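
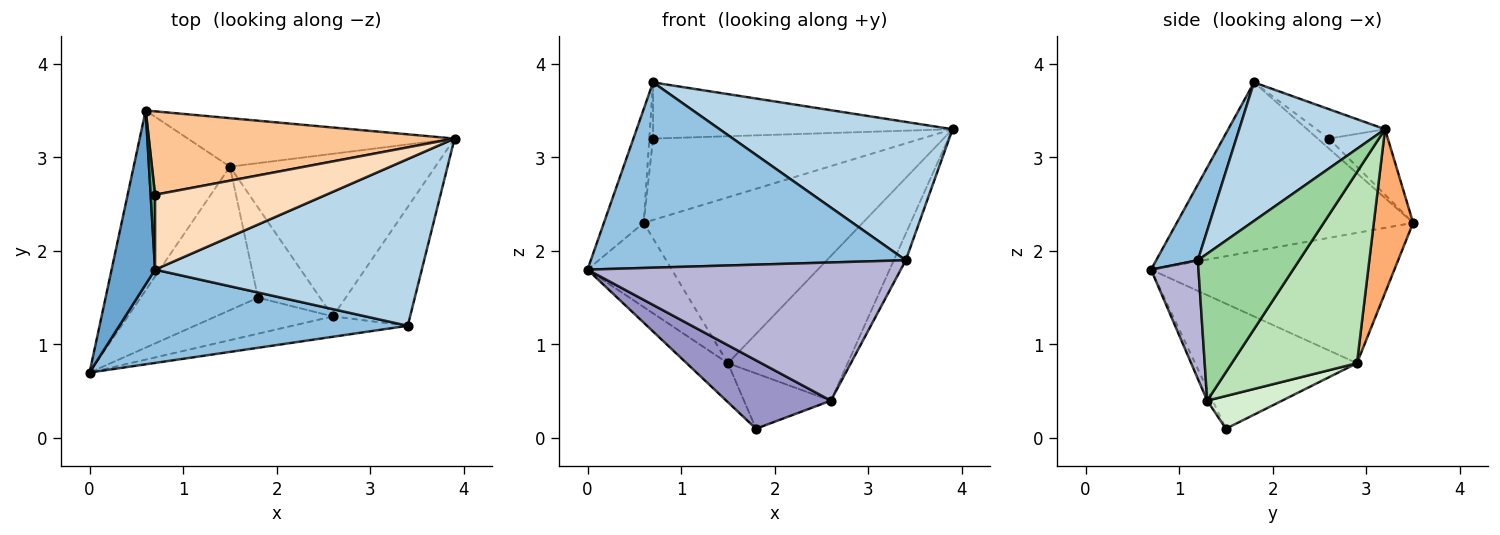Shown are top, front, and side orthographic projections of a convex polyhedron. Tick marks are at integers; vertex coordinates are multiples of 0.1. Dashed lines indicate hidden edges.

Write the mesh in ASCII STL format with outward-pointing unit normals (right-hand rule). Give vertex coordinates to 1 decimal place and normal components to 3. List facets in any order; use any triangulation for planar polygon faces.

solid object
 facet normal -0.956 0.161 0.246
  outer loop
   vertex 0.7 1.8 3.8
   vertex 0.6 3.5 2.3
   vertex 0.0 0.7 1.8
  endloop
 endfacet
 facet normal 0.117 -0.887 0.447
  outer loop
   vertex 3.4 1.2 1.9
   vertex 0.7 1.8 3.8
   vertex 0.0 0.7 1.8
  endloop
 endfacet
 facet normal 0.371 -0.593 0.715
  outer loop
   vertex 3.4 1.2 1.9
   vertex 3.9 3.2 3.3
   vertex 0.7 1.8 3.8
  endloop
 endfacet
 facet normal -0.775 0.268 -0.572
  outer loop
   vertex 1.5 2.9 0.8
   vertex 0.0 0.7 1.8
   vertex 0.6 3.5 2.3
  endloop
 endfacet
 facet normal -0.717 0.183 -0.673
  outer loop
   vertex 1.5 2.9 0.8
   vertex 1.8 1.5 0.1
   vertex 0.0 0.7 1.8
  endloop
 endfacet
 facet normal 0.170 0.946 -0.276
  outer loop
   vertex 1.5 2.9 0.8
   vertex 0.6 3.5 2.3
   vertex 3.9 3.2 3.3
  endloop
 endfacet
 facet normal -0.152 0.690 0.707
  outer loop
   vertex 0.7 2.6 3.2
   vertex 3.9 3.2 3.3
   vertex 0.6 3.5 2.3
  endloop
 endfacet
 facet normal -0.136 0.594 0.793
  outer loop
   vertex 0.7 2.6 3.2
   vertex 0.7 1.8 3.8
   vertex 3.9 3.2 3.3
  endloop
 endfacet
 facet normal -0.874 0.291 0.389
  outer loop
   vertex 0.7 2.6 3.2
   vertex 0.6 3.5 2.3
   vertex 0.7 1.8 3.8
  endloop
 endfacet
 facet normal 0.880 0.104 -0.463
  outer loop
   vertex 2.6 1.3 0.4
   vertex 3.9 3.2 3.3
   vertex 3.4 1.2 1.9
  endloop
 endfacet
 facet normal 0.571 0.546 -0.613
  outer loop
   vertex 2.6 1.3 0.4
   vertex 1.5 2.9 0.8
   vertex 3.9 3.2 3.3
  endloop
 endfacet
 facet normal 0.411 0.477 -0.777
  outer loop
   vertex 2.6 1.3 0.4
   vertex 1.8 1.5 0.1
   vertex 1.5 2.9 0.8
  endloop
 endfacet
 facet normal -0.047 -0.884 -0.465
  outer loop
   vertex 2.6 1.3 0.4
   vertex 0.0 0.7 1.8
   vertex 1.8 1.5 0.1
  endloop
 endfacet
 facet normal 0.148 -0.978 -0.144
  outer loop
   vertex 2.6 1.3 0.4
   vertex 3.4 1.2 1.9
   vertex 0.0 0.7 1.8
  endloop
 endfacet
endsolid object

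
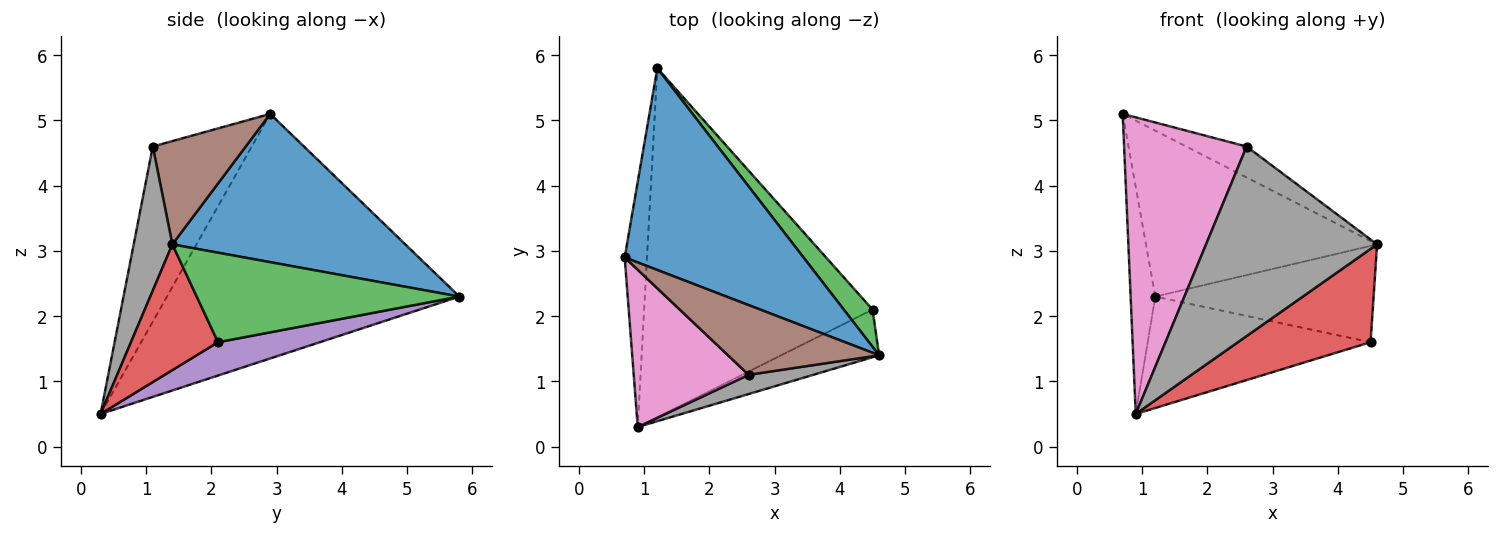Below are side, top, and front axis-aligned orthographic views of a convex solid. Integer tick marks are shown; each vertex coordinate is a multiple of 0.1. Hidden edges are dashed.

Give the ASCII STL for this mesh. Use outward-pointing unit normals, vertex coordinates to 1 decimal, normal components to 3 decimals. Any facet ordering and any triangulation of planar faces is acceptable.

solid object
 facet normal 0.539 0.535 0.650
  outer loop
   vertex 1.2 5.8 2.3
   vertex 0.7 2.9 5.1
   vertex 4.6 1.4 3.1
  endloop
 endfacet
 facet normal -0.992 0.084 -0.090
  outer loop
   vertex 0.9 0.3 0.5
   vertex 0.7 2.9 5.1
   vertex 1.2 5.8 2.3
  endloop
 endfacet
 facet normal 0.747 0.621 0.240
  outer loop
   vertex 4.5 2.1 1.6
   vertex 1.2 5.8 2.3
   vertex 4.6 1.4 3.1
  endloop
 endfacet
 facet normal 0.504 -0.769 -0.393
  outer loop
   vertex 4.5 2.1 1.6
   vertex 4.6 1.4 3.1
   vertex 0.9 0.3 0.5
  endloop
 endfacet
 facet normal 0.138 0.301 -0.944
  outer loop
   vertex 4.5 2.1 1.6
   vertex 0.9 0.3 0.5
   vertex 1.2 5.8 2.3
  endloop
 endfacet
 facet normal 0.530 0.344 0.775
  outer loop
   vertex 2.6 1.1 4.6
   vertex 4.6 1.4 3.1
   vertex 0.7 2.9 5.1
  endloop
 endfacet
 facet normal -0.581 -0.719 0.381
  outer loop
   vertex 2.6 1.1 4.6
   vertex 0.7 2.9 5.1
   vertex 0.9 0.3 0.5
  endloop
 endfacet
 facet normal 0.219 -0.971 0.098
  outer loop
   vertex 2.6 1.1 4.6
   vertex 0.9 0.3 0.5
   vertex 4.6 1.4 3.1
  endloop
 endfacet
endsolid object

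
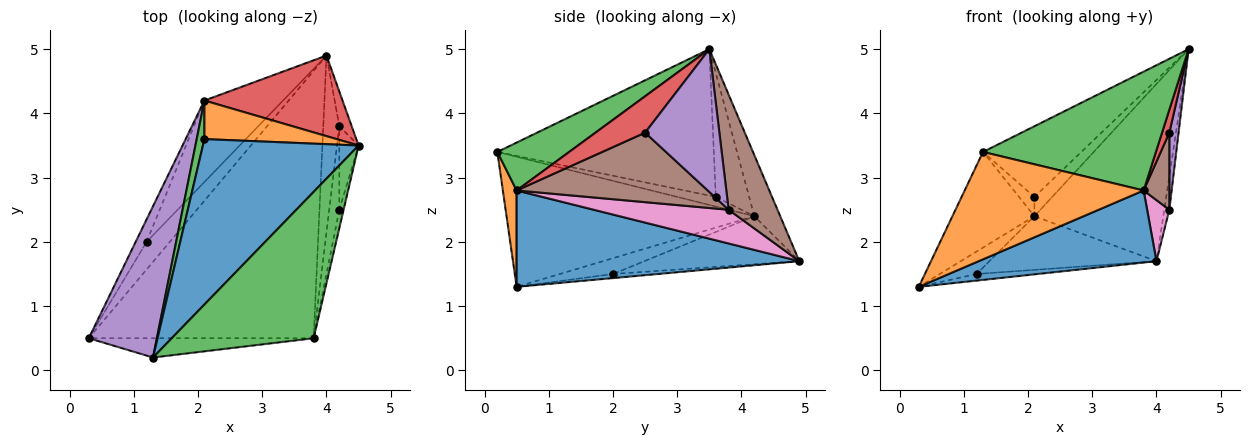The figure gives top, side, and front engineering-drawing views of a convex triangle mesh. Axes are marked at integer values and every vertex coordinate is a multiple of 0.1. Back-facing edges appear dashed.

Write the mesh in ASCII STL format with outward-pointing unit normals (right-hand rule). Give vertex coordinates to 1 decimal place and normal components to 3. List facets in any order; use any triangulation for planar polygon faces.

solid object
 facet normal 0.382 -0.240 -0.892
  outer loop
   vertex 3.8 0.5 2.8
   vertex 0.3 0.5 1.3
   vertex 4.0 4.9 1.7
  endloop
 endfacet
 facet normal 0.075 -0.981 -0.176
  outer loop
   vertex 3.8 0.5 2.8
   vertex 1.3 0.2 3.4
   vertex 0.3 0.5 1.3
  endloop
 endfacet
 facet normal 0.253 -0.610 0.751
  outer loop
   vertex 3.8 0.5 2.8
   vertex 4.5 3.5 5.0
   vertex 1.3 0.2 3.4
  endloop
 endfacet
 facet normal -0.180 0.895 0.407
  outer loop
   vertex 2.1 4.2 2.4
   vertex 4.5 3.5 5.0
   vertex 4.0 4.9 1.7
  endloop
 endfacet
 facet normal -0.850 0.281 0.445
  outer loop
   vertex 2.1 4.2 2.4
   vertex 0.3 0.5 1.3
   vertex 1.3 0.2 3.4
  endloop
 endfacet
 facet normal 0.989 0.102 -0.106
  outer loop
   vertex 4.2 3.8 2.5
   vertex 4.0 4.9 1.7
   vertex 4.5 3.5 5.0
  endloop
 endfacet
 facet normal 0.893 -0.147 -0.425
  outer loop
   vertex 4.2 3.8 2.5
   vertex 3.8 0.5 2.8
   vertex 4.0 4.9 1.7
  endloop
 endfacet
 facet normal -0.169 0.229 -0.959
  outer loop
   vertex 1.2 2.0 1.5
   vertex 4.0 4.9 1.7
   vertex 0.3 0.5 1.3
  endloop
 endfacet
 facet normal -0.715 0.495 -0.495
  outer loop
   vertex 1.2 2.0 1.5
   vertex 0.3 0.5 1.3
   vertex 2.1 4.2 2.4
  endloop
 endfacet
 facet normal -0.455 0.490 -0.744
  outer loop
   vertex 1.2 2.0 1.5
   vertex 2.1 4.2 2.4
   vertex 4.0 4.9 1.7
  endloop
 endfacet
 facet normal -0.654 0.297 0.696
  outer loop
   vertex 2.1 3.6 2.7
   vertex 1.3 0.2 3.4
   vertex 4.5 3.5 5.0
  endloop
 endfacet
 facet normal -0.643 0.343 0.685
  outer loop
   vertex 2.1 3.6 2.7
   vertex 4.5 3.5 5.0
   vertex 2.1 4.2 2.4
  endloop
 endfacet
 facet normal -0.745 0.298 0.596
  outer loop
   vertex 2.1 3.6 2.7
   vertex 2.1 4.2 2.4
   vertex 1.3 0.2 3.4
  endloop
 endfacet
 facet normal 0.983 -0.145 -0.116
  outer loop
   vertex 4.2 2.5 3.7
   vertex 4.5 3.5 5.0
   vertex 3.8 0.5 2.8
  endloop
 endfacet
 facet normal 0.984 -0.123 -0.133
  outer loop
   vertex 4.2 2.5 3.7
   vertex 4.2 3.8 2.5
   vertex 4.5 3.5 5.0
  endloop
 endfacet
 facet normal 0.981 -0.132 -0.143
  outer loop
   vertex 4.2 2.5 3.7
   vertex 3.8 0.5 2.8
   vertex 4.2 3.8 2.5
  endloop
 endfacet
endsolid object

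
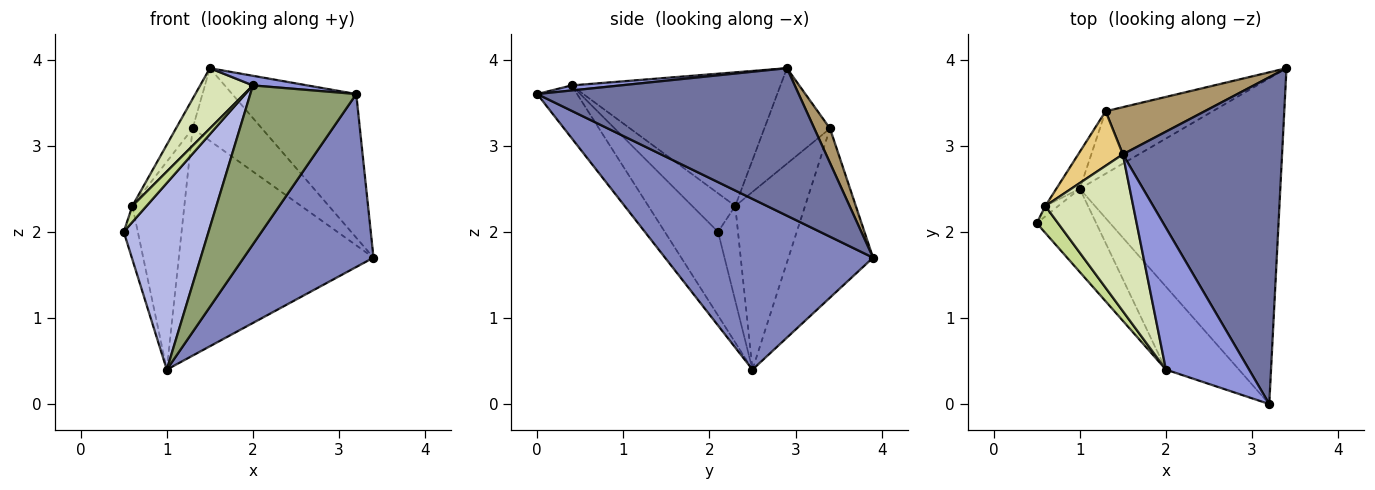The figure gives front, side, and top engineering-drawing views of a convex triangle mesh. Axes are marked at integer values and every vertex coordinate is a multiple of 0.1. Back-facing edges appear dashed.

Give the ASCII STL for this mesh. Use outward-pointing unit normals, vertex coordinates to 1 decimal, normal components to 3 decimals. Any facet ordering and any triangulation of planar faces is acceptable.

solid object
 facet normal 0.647 0.307 0.698
  outer loop
   vertex 1.5 2.9 3.9
   vertex 3.2 0.0 3.6
   vertex 3.4 3.9 1.7
  endloop
 endfacet
 facet normal 0.601 -0.375 -0.706
  outer loop
   vertex 1.0 2.5 0.4
   vertex 3.4 3.9 1.7
   vertex 3.2 0.0 3.6
  endloop
 endfacet
 facet normal 0.060 -0.068 0.996
  outer loop
   vertex 2.0 0.4 3.7
   vertex 3.2 0.0 3.6
   vertex 1.5 2.9 3.9
  endloop
 endfacet
 facet normal -0.497 -0.792 -0.353
  outer loop
   vertex 2.0 0.4 3.7
   vertex 0.5 2.1 2.0
   vertex 1.0 2.5 0.4
  endloop
 endfacet
 facet normal -0.317 -0.841 -0.439
  outer loop
   vertex 2.0 0.4 3.7
   vertex 1.0 2.5 0.4
   vertex 3.2 0.0 3.6
  endloop
 endfacet
 facet normal -0.812 0.572 -0.111
  outer loop
   vertex 0.6 2.3 2.3
   vertex 1.0 2.5 0.4
   vertex 0.5 2.1 2.0
  endloop
 endfacet
 facet normal -0.841 -0.277 0.465
  outer loop
   vertex 0.6 2.3 2.3
   vertex 0.5 2.1 2.0
   vertex 2.0 0.4 3.7
  endloop
 endfacet
 facet normal -0.818 -0.207 0.537
  outer loop
   vertex 0.6 2.3 2.3
   vertex 2.0 0.4 3.7
   vertex 1.5 2.9 3.9
  endloop
 endfacet
 facet normal 0.186 0.824 0.535
  outer loop
   vertex 1.3 3.4 3.2
   vertex 1.5 2.9 3.9
   vertex 3.4 3.9 1.7
  endloop
 endfacet
 facet normal -0.386 0.889 -0.244
  outer loop
   vertex 1.3 3.4 3.2
   vertex 3.4 3.9 1.7
   vertex 1.0 2.5 0.4
  endloop
 endfacet
 facet normal -0.883 0.224 0.413
  outer loop
   vertex 1.3 3.4 3.2
   vertex 0.6 2.3 2.3
   vertex 1.5 2.9 3.9
  endloop
 endfacet
 facet normal -0.798 0.594 -0.105
  outer loop
   vertex 1.3 3.4 3.2
   vertex 1.0 2.5 0.4
   vertex 0.6 2.3 2.3
  endloop
 endfacet
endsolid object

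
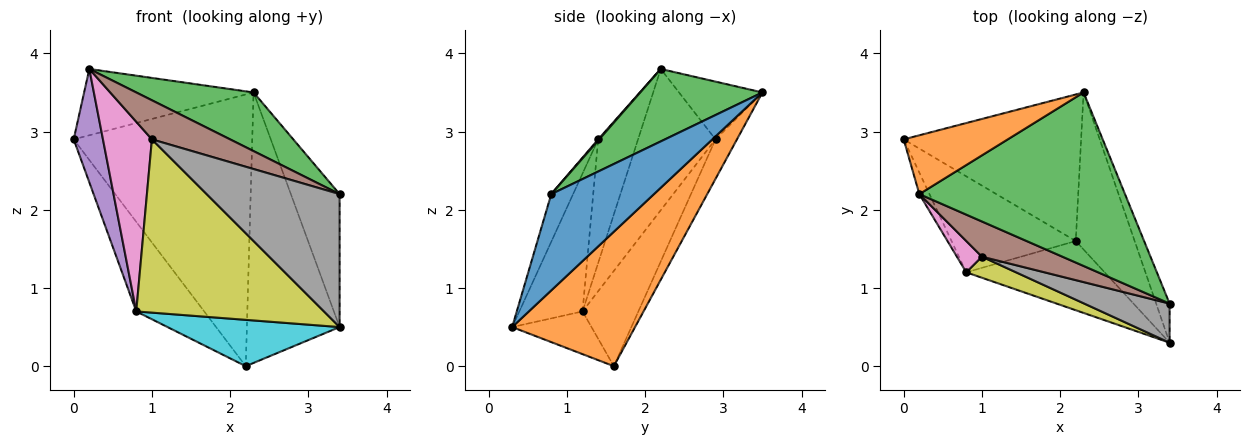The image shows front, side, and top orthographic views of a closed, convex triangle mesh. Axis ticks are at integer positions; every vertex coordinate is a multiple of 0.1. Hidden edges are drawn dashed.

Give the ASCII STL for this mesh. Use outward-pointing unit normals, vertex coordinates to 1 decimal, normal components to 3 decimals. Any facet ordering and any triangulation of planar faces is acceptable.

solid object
 facet normal -0.105 0.875 -0.472
  outer loop
   vertex 2.2 1.6 0.0
   vertex 0.0 2.9 2.9
   vertex 2.3 3.5 3.5
  endloop
 endfacet
 facet normal -0.346 0.702 0.623
  outer loop
   vertex 0.2 2.2 3.8
   vertex 2.3 3.5 3.5
   vertex 0.0 2.9 2.9
  endloop
 endfacet
 facet normal 0.316 -0.304 0.899
  outer loop
   vertex 0.2 2.2 3.8
   vertex 3.4 0.8 2.2
   vertex 2.3 3.5 3.5
  endloop
 endfacet
 facet normal -0.489 0.595 -0.638
  outer loop
   vertex 0.8 1.2 0.7
   vertex 0.0 2.9 2.9
   vertex 2.2 1.6 0.0
  endloop
 endfacet
 facet normal -0.933 -0.353 -0.067
  outer loop
   vertex 0.8 1.2 0.7
   vertex 0.2 2.2 3.8
   vertex 0.0 2.9 2.9
  endloop
 endfacet
 facet normal 0.009 -0.743 0.669
  outer loop
   vertex 1.0 1.4 2.9
   vertex 3.4 0.8 2.2
   vertex 0.2 2.2 3.8
  endloop
 endfacet
 facet normal -0.626 -0.769 0.127
  outer loop
   vertex 1.0 1.4 2.9
   vertex 0.2 2.2 3.8
   vertex 0.8 1.2 0.7
  endloop
 endfacet
 facet normal -0.156 -0.948 0.279
  outer loop
   vertex 3.4 0.3 0.5
   vertex 3.4 0.8 2.2
   vertex 1.0 1.4 2.9
  endloop
 endfacet
 facet normal -0.317 -0.941 0.114
  outer loop
   vertex 3.4 0.3 0.5
   vertex 1.0 1.4 2.9
   vertex 0.8 1.2 0.7
  endloop
 endfacet
 facet normal -0.248 -0.539 -0.805
  outer loop
   vertex 3.4 0.3 0.5
   vertex 0.8 1.2 0.7
   vertex 2.2 1.6 0.0
  endloop
 endfacet
 facet normal 0.896 0.425 -0.125
  outer loop
   vertex 3.4 0.3 0.5
   vertex 2.3 3.5 3.5
   vertex 3.4 0.8 2.2
  endloop
 endfacet
 facet normal 0.753 0.569 -0.330
  outer loop
   vertex 3.4 0.3 0.5
   vertex 2.2 1.6 0.0
   vertex 2.3 3.5 3.5
  endloop
 endfacet
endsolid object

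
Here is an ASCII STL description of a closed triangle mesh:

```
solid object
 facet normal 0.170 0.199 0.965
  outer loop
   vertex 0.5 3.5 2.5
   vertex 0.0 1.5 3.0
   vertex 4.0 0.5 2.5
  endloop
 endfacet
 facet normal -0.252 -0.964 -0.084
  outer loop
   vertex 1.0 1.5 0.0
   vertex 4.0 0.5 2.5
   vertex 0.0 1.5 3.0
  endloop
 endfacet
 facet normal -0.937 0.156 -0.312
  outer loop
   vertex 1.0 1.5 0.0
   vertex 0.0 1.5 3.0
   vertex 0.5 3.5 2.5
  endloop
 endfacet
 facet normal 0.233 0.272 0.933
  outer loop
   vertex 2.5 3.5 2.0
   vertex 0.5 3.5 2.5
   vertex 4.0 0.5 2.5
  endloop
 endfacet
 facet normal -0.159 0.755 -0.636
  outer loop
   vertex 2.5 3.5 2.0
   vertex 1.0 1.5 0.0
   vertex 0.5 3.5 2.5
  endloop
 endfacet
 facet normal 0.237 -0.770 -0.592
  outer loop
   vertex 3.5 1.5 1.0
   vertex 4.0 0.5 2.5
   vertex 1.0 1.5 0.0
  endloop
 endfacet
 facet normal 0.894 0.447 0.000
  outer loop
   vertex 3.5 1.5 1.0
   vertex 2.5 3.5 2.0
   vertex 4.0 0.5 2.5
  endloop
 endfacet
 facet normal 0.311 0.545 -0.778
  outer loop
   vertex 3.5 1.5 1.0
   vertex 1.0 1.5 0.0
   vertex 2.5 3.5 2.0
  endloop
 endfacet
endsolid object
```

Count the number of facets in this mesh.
8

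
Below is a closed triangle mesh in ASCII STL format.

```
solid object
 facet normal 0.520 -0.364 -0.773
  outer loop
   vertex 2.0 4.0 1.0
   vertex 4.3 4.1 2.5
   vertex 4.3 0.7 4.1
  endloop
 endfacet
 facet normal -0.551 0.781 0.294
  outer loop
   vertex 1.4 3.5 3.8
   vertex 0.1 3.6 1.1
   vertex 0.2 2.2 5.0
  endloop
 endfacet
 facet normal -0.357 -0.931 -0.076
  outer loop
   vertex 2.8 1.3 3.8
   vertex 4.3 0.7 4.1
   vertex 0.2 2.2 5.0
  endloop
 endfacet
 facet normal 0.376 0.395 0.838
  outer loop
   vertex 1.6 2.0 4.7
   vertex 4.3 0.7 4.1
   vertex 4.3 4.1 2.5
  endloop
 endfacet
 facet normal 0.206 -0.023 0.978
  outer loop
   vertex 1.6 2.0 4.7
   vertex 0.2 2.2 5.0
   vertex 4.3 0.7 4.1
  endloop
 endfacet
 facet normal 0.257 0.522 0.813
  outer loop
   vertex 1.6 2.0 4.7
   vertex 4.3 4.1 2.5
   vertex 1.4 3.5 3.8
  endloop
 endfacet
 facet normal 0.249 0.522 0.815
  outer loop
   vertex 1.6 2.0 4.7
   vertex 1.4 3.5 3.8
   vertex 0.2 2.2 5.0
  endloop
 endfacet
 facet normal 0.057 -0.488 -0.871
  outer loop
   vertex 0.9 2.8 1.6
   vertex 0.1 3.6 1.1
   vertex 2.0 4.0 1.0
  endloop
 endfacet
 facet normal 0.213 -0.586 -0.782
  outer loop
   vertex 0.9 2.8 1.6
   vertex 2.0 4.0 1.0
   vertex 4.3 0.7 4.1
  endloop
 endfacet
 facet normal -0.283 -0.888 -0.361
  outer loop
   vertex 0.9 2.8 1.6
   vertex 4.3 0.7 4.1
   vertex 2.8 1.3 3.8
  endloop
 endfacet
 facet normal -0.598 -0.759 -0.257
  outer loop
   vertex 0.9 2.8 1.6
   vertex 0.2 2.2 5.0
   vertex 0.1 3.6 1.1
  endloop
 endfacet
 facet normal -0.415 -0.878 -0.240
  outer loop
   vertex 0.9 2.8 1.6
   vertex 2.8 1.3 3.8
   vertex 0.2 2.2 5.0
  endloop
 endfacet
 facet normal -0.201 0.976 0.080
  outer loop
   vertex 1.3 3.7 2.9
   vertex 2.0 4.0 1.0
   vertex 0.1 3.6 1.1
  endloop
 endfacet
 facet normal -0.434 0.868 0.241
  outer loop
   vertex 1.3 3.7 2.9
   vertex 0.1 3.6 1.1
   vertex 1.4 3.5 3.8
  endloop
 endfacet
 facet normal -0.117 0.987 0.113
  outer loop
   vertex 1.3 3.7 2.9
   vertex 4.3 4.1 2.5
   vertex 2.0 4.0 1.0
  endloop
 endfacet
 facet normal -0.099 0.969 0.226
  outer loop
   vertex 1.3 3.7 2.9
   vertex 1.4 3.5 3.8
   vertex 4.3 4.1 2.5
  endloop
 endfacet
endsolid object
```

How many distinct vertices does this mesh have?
10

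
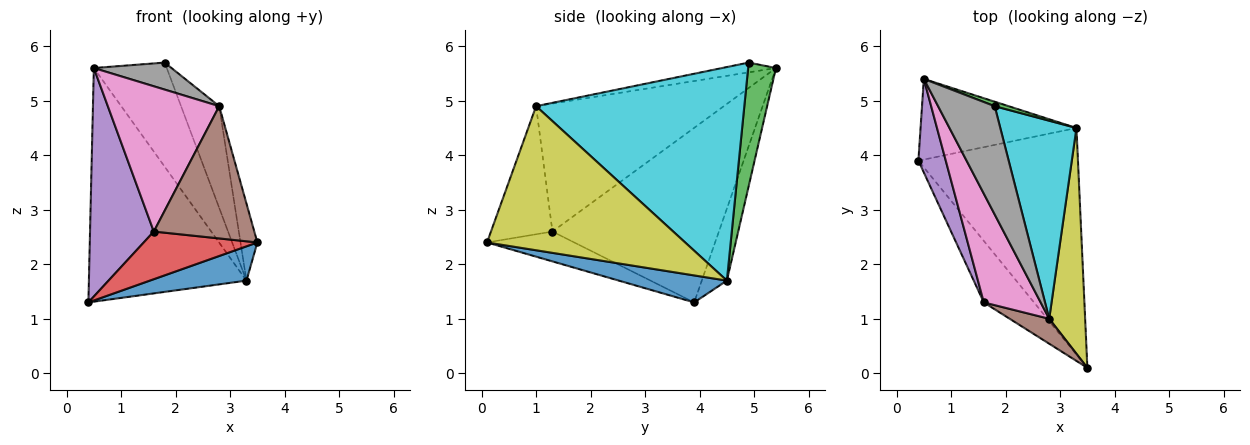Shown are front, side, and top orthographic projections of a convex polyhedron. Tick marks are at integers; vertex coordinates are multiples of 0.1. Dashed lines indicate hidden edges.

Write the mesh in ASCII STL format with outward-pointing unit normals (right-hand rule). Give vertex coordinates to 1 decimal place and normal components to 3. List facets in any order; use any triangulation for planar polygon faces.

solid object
 facet normal 0.165 -0.148 -0.975
  outer loop
   vertex 3.3 4.5 1.7
   vertex 3.5 0.1 2.4
   vertex 0.4 3.9 1.3
  endloop
 endfacet
 facet normal -0.149 0.935 -0.323
  outer loop
   vertex 3.3 4.5 1.7
   vertex 0.4 3.9 1.3
   vertex 0.5 5.4 5.6
  endloop
 endfacet
 facet normal 0.356 0.934 0.040
  outer loop
   vertex 3.3 4.5 1.7
   vertex 0.5 5.4 5.6
   vertex 1.8 4.9 5.7
  endloop
 endfacet
 facet normal -0.425 -0.554 -0.716
  outer loop
   vertex 1.6 1.3 2.6
   vertex 0.4 3.9 1.3
   vertex 3.5 0.1 2.4
  endloop
 endfacet
 facet normal -0.924 -0.354 0.145
  outer loop
   vertex 1.6 1.3 2.6
   vertex 0.5 5.4 5.6
   vertex 0.4 3.9 1.3
  endloop
 endfacet
 facet normal -0.515 -0.842 0.159
  outer loop
   vertex 2.8 1.0 4.9
   vertex 1.6 1.3 2.6
   vertex 3.5 0.1 2.4
  endloop
 endfacet
 facet normal -0.803 -0.477 0.357
  outer loop
   vertex 2.8 1.0 4.9
   vertex 0.5 5.4 5.6
   vertex 1.6 1.3 2.6
  endloop
 endfacet
 facet normal -0.165 -0.239 0.957
  outer loop
   vertex 2.8 1.0 4.9
   vertex 1.8 4.9 5.7
   vertex 0.5 5.4 5.6
  endloop
 endfacet
 facet normal 0.967 0.082 0.241
  outer loop
   vertex 2.8 1.0 4.9
   vertex 3.5 0.1 2.4
   vertex 3.3 4.5 1.7
  endloop
 endfacet
 facet normal 0.928 0.170 0.331
  outer loop
   vertex 2.8 1.0 4.9
   vertex 3.3 4.5 1.7
   vertex 1.8 4.9 5.7
  endloop
 endfacet
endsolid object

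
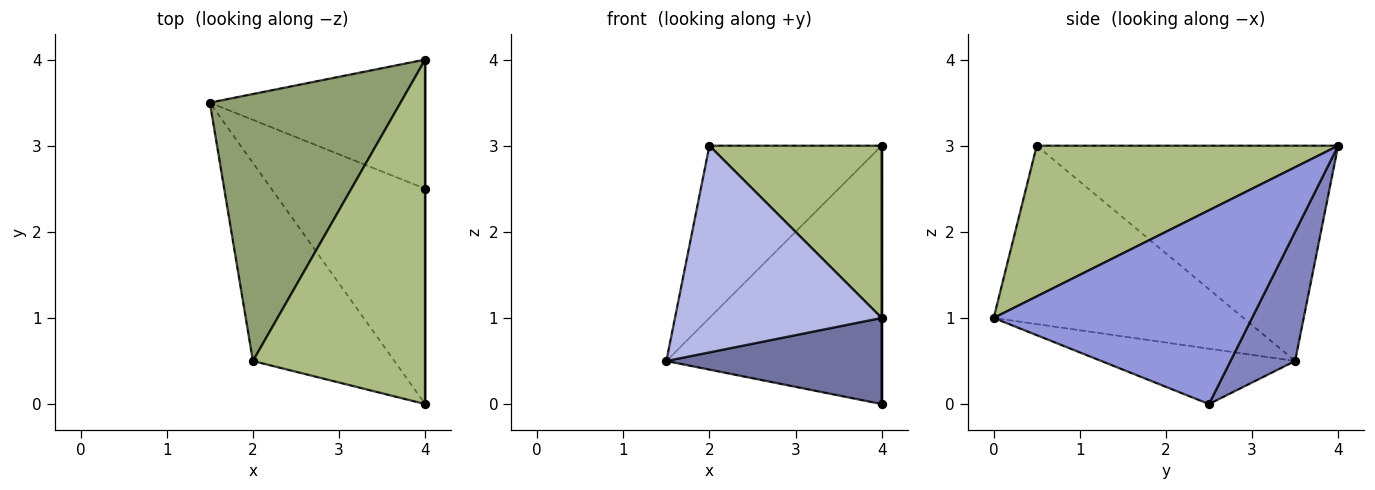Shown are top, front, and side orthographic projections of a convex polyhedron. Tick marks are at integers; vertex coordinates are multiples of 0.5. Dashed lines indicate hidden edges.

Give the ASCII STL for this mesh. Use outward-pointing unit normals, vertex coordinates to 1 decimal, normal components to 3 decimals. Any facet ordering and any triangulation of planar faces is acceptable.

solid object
 facet normal -0.317 -0.352 -0.881
  outer loop
   vertex 4.0 2.5 0.0
   vertex 4.0 0.0 1.0
   vertex 1.5 3.5 0.5
  endloop
 endfacet
 facet normal 0.259 0.864 -0.432
  outer loop
   vertex 4.0 2.5 0.0
   vertex 1.5 3.5 0.5
   vertex 4.0 4.0 3.0
  endloop
 endfacet
 facet normal 1.000 0.000 0.000
  outer loop
   vertex 4.0 2.5 0.0
   vertex 4.0 4.0 3.0
   vertex 4.0 0.0 1.0
  endloop
 endfacet
 facet normal -0.657 -0.544 -0.521
  outer loop
   vertex 2.0 0.5 3.0
   vertex 1.5 3.5 0.5
   vertex 4.0 0.0 1.0
  endloop
 endfacet
 facet normal -0.688 0.393 0.610
  outer loop
   vertex 2.0 0.5 3.0
   vertex 4.0 4.0 3.0
   vertex 1.5 3.5 0.5
  endloop
 endfacet
 facet normal 0.616 -0.352 0.704
  outer loop
   vertex 2.0 0.5 3.0
   vertex 4.0 0.0 1.0
   vertex 4.0 4.0 3.0
  endloop
 endfacet
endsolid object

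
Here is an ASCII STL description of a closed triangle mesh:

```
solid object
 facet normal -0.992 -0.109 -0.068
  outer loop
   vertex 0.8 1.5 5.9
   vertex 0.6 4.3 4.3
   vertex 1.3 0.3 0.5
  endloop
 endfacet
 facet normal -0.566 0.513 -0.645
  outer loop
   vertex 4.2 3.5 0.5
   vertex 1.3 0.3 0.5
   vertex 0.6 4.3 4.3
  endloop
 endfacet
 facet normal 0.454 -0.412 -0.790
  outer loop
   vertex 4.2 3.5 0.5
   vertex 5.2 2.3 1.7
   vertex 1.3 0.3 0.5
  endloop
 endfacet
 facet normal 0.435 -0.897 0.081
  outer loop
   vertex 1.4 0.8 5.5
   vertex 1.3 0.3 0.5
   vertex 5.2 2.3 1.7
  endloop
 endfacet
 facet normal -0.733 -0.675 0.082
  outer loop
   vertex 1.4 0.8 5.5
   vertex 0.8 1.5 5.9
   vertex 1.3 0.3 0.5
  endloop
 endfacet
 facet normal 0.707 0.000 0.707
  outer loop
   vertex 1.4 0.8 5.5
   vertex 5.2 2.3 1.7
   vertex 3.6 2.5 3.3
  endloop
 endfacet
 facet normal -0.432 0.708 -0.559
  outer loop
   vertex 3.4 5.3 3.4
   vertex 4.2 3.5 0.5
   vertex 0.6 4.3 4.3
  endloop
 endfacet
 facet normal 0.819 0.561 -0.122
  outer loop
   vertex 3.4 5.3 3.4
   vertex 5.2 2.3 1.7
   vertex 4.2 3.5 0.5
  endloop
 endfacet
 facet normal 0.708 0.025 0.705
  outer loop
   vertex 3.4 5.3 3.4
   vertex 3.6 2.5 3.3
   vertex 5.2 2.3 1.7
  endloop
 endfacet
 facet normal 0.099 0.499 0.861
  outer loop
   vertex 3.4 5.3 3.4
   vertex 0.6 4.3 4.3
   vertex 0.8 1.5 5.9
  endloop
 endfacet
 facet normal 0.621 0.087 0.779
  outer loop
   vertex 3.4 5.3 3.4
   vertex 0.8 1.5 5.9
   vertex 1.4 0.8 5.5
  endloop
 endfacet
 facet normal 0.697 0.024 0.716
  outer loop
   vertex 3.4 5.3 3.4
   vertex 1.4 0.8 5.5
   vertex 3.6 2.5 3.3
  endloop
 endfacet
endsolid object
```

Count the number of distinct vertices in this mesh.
8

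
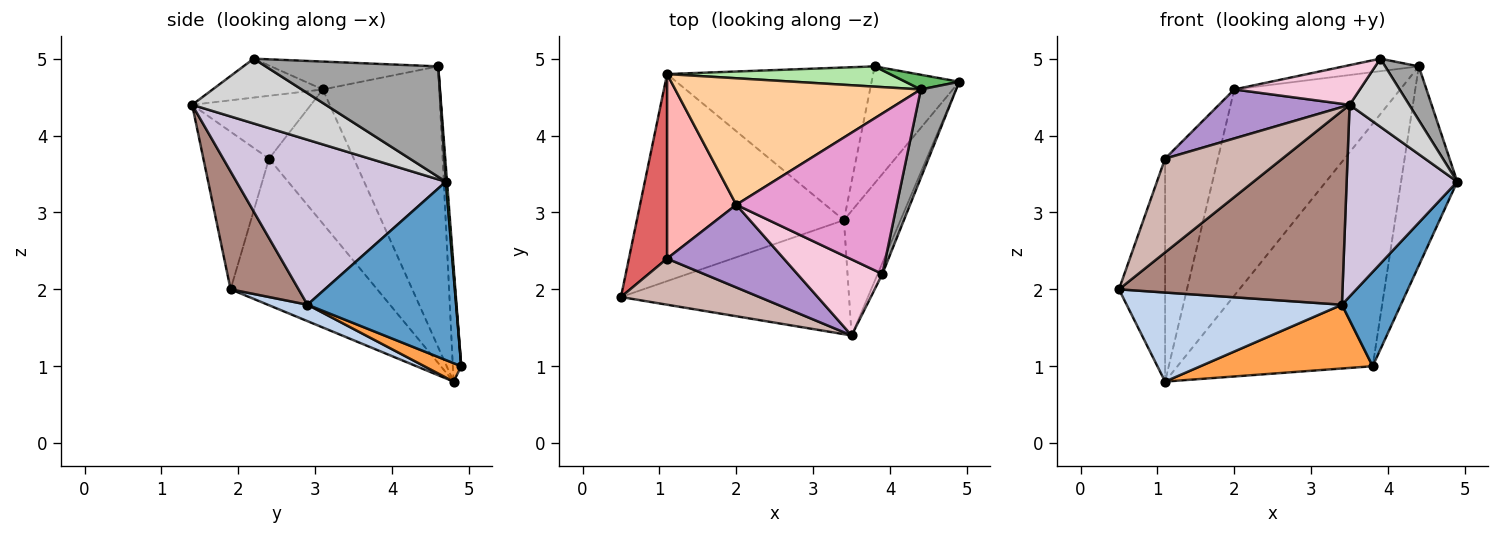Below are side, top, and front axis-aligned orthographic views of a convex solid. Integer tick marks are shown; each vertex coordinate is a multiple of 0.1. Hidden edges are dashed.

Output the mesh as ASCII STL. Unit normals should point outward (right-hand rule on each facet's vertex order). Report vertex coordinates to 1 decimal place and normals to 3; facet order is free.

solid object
 facet normal 0.846 -0.335 -0.415
  outer loop
   vertex 3.4 2.9 1.8
   vertex 3.8 4.9 1.0
   vertex 4.9 4.7 3.4
  endloop
 endfacet
 facet normal 0.073 -0.394 -0.916
  outer loop
   vertex 3.4 2.9 1.8
   vertex 0.5 1.9 2.0
   vertex 1.1 4.8 0.8
  endloop
 endfacet
 facet normal 0.082 -0.384 -0.920
  outer loop
   vertex 3.4 2.9 1.8
   vertex 1.1 4.8 0.8
   vertex 3.8 4.9 1.0
  endloop
 endfacet
 facet normal -0.513 0.732 0.449
  outer loop
   vertex 4.4 4.6 4.9
   vertex 1.1 4.8 0.8
   vertex 2.0 3.1 4.6
  endloop
 endfacet
 facet normal 0.021 0.997 0.073
  outer loop
   vertex 4.4 4.6 4.9
   vertex 4.9 4.7 3.4
   vertex 3.8 4.9 1.0
  endloop
 endfacet
 facet normal -0.043 0.996 0.083
  outer loop
   vertex 4.4 4.6 4.9
   vertex 3.8 4.9 1.0
   vertex 1.1 4.8 0.8
  endloop
 endfacet
 facet normal -0.926 0.291 0.241
  outer loop
   vertex 1.1 2.4 3.7
   vertex 1.1 4.8 0.8
   vertex 0.5 1.9 2.0
  endloop
 endfacet
 facet normal -0.778 0.484 0.401
  outer loop
   vertex 1.1 2.4 3.7
   vertex 2.0 3.1 4.6
   vertex 1.1 4.8 0.8
  endloop
 endfacet
 facet normal -0.420 -0.463 0.780
  outer loop
   vertex 3.5 1.4 4.4
   vertex 2.0 3.1 4.6
   vertex 1.1 2.4 3.7
  endloop
 endfacet
 facet normal 0.846 -0.447 -0.290
  outer loop
   vertex 3.5 1.4 4.4
   vertex 3.4 2.9 1.8
   vertex 4.9 4.7 3.4
  endloop
 endfacet
 facet normal 0.254 -0.834 -0.491
  outer loop
   vertex 3.5 1.4 4.4
   vertex 0.5 1.9 2.0
   vertex 3.4 2.9 1.8
  endloop
 endfacet
 facet normal -0.449 -0.802 0.394
  outer loop
   vertex 3.5 1.4 4.4
   vertex 1.1 2.4 3.7
   vertex 0.5 1.9 2.0
  endloop
 endfacet
 facet normal -0.171 0.076 0.982
  outer loop
   vertex 3.9 2.2 5.0
   vertex 4.4 4.6 4.9
   vertex 2.0 3.1 4.6
  endloop
 endfacet
 facet normal -0.376 -0.428 0.822
  outer loop
   vertex 3.9 2.2 5.0
   vertex 2.0 3.1 4.6
   vertex 3.5 1.4 4.4
  endloop
 endfacet
 facet normal 0.936 -0.183 0.300
  outer loop
   vertex 3.9 2.2 5.0
   vertex 4.9 4.7 3.4
   vertex 4.4 4.6 4.9
  endloop
 endfacet
 facet normal 0.911 -0.406 -0.066
  outer loop
   vertex 3.9 2.2 5.0
   vertex 3.5 1.4 4.4
   vertex 4.9 4.7 3.4
  endloop
 endfacet
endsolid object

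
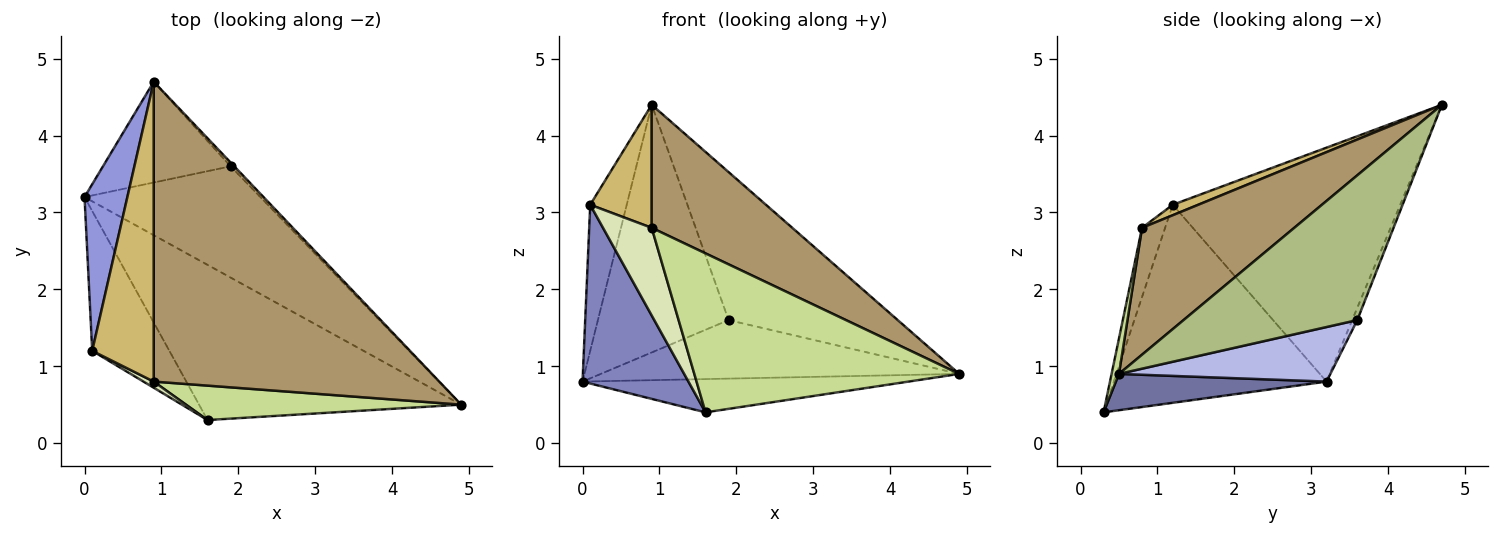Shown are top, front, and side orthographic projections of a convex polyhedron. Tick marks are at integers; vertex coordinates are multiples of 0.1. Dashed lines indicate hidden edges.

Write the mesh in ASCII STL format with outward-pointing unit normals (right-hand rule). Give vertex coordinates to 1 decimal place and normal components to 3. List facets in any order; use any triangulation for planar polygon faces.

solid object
 facet normal 0.134 0.208 -0.969
  outer loop
   vertex 1.6 0.3 0.4
   vertex 0.0 3.2 0.8
   vertex 4.9 0.5 0.9
  endloop
 endfacet
 facet normal -0.845 -0.421 -0.329
  outer loop
   vertex 0.1 1.2 3.1
   vertex 0.0 3.2 0.8
   vertex 1.6 0.3 0.4
  endloop
 endfacet
 facet normal -0.972 0.156 0.178
  outer loop
   vertex 0.1 1.2 3.1
   vertex 0.9 4.7 4.4
   vertex 0.0 3.2 0.8
  endloop
 endfacet
 facet normal 0.265 0.449 -0.853
  outer loop
   vertex 1.9 3.6 1.6
   vertex 4.9 0.5 0.9
   vertex 0.0 3.2 0.8
  endloop
 endfacet
 facet normal -0.036 0.926 -0.377
  outer loop
   vertex 1.9 3.6 1.6
   vertex 0.0 3.2 0.8
   vertex 0.9 4.7 4.4
  endloop
 endfacet
 facet normal 0.716 0.697 -0.018
  outer loop
   vertex 1.9 3.6 1.6
   vertex 0.9 4.7 4.4
   vertex 4.9 0.5 0.9
  endloop
 endfacet
 facet normal 0.027 -0.977 0.211
  outer loop
   vertex 0.9 0.8 2.8
   vertex 1.6 0.3 0.4
   vertex 4.9 0.5 0.9
  endloop
 endfacet
 facet normal -0.427 -0.902 0.063
  outer loop
   vertex 0.9 0.8 2.8
   vertex 0.1 1.2 3.1
   vertex 1.6 0.3 0.4
  endloop
 endfacet
 facet normal 0.380 -0.351 0.856
  outer loop
   vertex 0.9 0.8 2.8
   vertex 4.9 0.5 0.9
   vertex 0.9 4.7 4.4
  endloop
 endfacet
 facet normal 0.155 -0.375 0.914
  outer loop
   vertex 0.9 0.8 2.8
   vertex 0.9 4.7 4.4
   vertex 0.1 1.2 3.1
  endloop
 endfacet
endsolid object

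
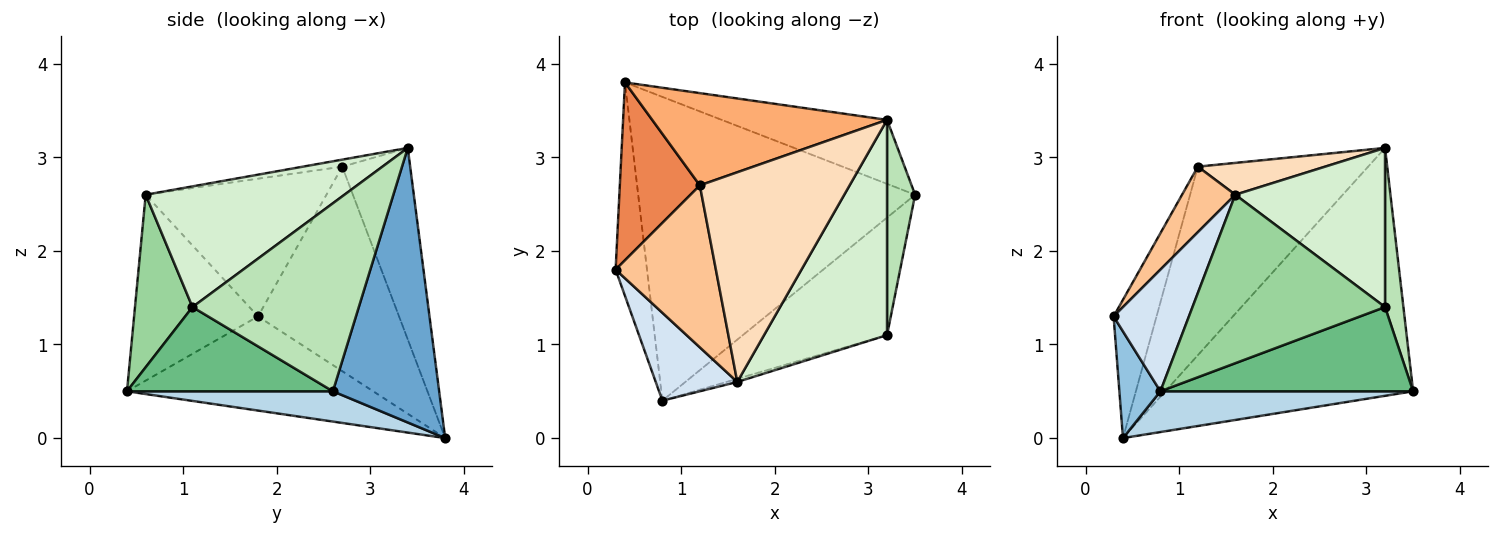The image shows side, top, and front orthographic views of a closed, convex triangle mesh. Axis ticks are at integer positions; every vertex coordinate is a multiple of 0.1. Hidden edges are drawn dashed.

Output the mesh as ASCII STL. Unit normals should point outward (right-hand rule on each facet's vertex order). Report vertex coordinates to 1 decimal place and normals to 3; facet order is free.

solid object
 facet normal 0.383 0.894 -0.231
  outer loop
   vertex 3.2 3.4 3.1
   vertex 3.5 2.6 0.5
   vertex 0.4 3.8 0.0
  endloop
 endfacet
 facet normal -0.937 -0.156 -0.312
  outer loop
   vertex 0.8 0.4 0.5
   vertex 0.3 1.8 1.3
   vertex 0.4 3.8 0.0
  endloop
 endfacet
 facet normal 0.108 -0.132 -0.985
  outer loop
   vertex 0.8 0.4 0.5
   vertex 0.4 3.8 0.0
   vertex 3.5 2.6 0.5
  endloop
 endfacet
 facet normal -0.800 -0.486 0.351
  outer loop
   vertex 0.8 0.4 0.5
   vertex 1.6 0.6 2.6
   vertex 0.3 1.8 1.3
  endloop
 endfacet
 facet normal -0.896 0.273 0.351
  outer loop
   vertex 1.2 2.7 2.9
   vertex 0.4 3.8 0.0
   vertex 0.3 1.8 1.3
  endloop
 endfacet
 facet normal -0.337 0.846 0.414
  outer loop
   vertex 1.2 2.7 2.9
   vertex 3.2 3.4 3.1
   vertex 0.4 3.8 0.0
  endloop
 endfacet
 facet normal -0.786 -0.232 0.573
  outer loop
   vertex 1.2 2.7 2.9
   vertex 0.3 1.8 1.3
   vertex 1.6 0.6 2.6
  endloop
 endfacet
 facet normal -0.046 -0.150 0.988
  outer loop
   vertex 1.2 2.7 2.9
   vertex 1.6 0.6 2.6
   vertex 3.2 3.4 3.1
  endloop
 endfacet
 facet normal 0.429 -0.526 -0.734
  outer loop
   vertex 3.2 1.1 1.4
   vertex 0.8 0.4 0.5
   vertex 3.5 2.6 0.5
  endloop
 endfacet
 facet normal 0.286 -0.958 -0.018
  outer loop
   vertex 3.2 1.1 1.4
   vertex 1.6 0.6 2.6
   vertex 0.8 0.4 0.5
  endloop
 endfacet
 facet normal 0.983 -0.109 0.147
  outer loop
   vertex 3.2 1.1 1.4
   vertex 3.5 2.6 0.5
   vertex 3.2 3.4 3.1
  endloop
 endfacet
 facet normal 0.619 -0.467 0.631
  outer loop
   vertex 3.2 1.1 1.4
   vertex 3.2 3.4 3.1
   vertex 1.6 0.6 2.6
  endloop
 endfacet
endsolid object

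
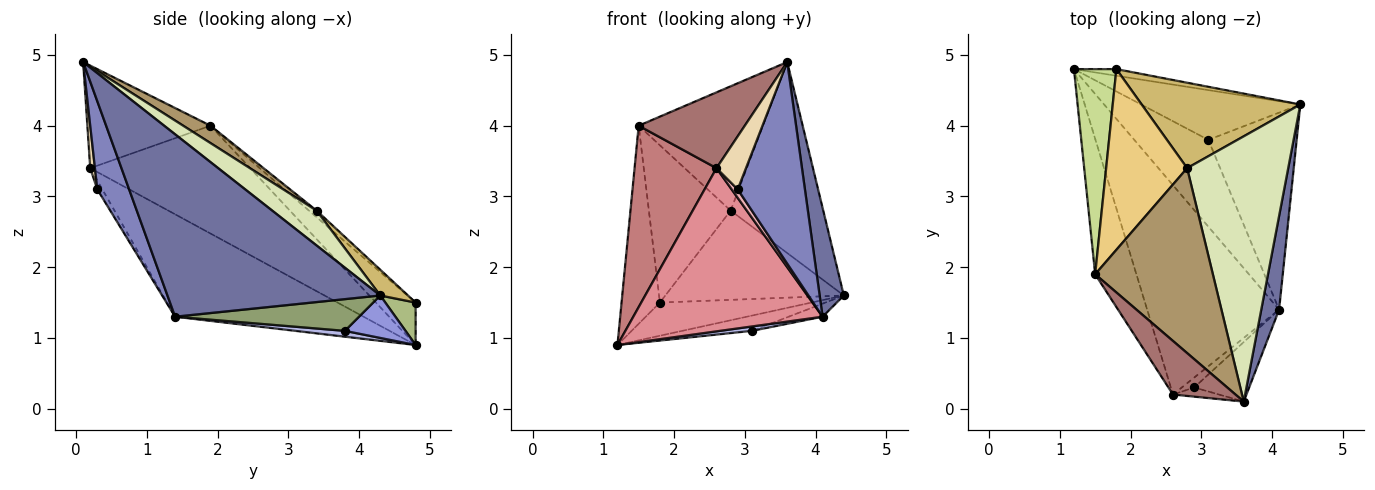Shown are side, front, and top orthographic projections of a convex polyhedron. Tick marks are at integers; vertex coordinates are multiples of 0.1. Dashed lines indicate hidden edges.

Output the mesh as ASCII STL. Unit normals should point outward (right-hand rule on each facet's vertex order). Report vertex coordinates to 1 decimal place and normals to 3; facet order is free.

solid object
 facet normal 0.989 -0.112 0.097
  outer loop
   vertex 4.1 1.4 1.3
   vertex 4.4 4.3 1.6
   vertex 3.6 0.1 4.9
  endloop
 endfacet
 facet normal 0.414 -0.873 -0.258
  outer loop
   vertex 4.1 1.4 1.3
   vertex 3.6 0.1 4.9
   vertex 2.9 0.3 3.1
  endloop
 endfacet
 facet normal 0.247 0.284 -0.926
  outer loop
   vertex 3.1 3.8 1.1
   vertex 1.2 4.8 0.9
   vertex 4.4 4.3 1.6
  endloop
 endfacet
 facet normal 0.078 -0.050 -0.996
  outer loop
   vertex 3.1 3.8 1.1
   vertex 4.1 1.4 1.3
   vertex 1.2 4.8 0.9
  endloop
 endfacet
 facet normal 0.337 0.062 -0.939
  outer loop
   vertex 3.1 3.8 1.1
   vertex 4.4 4.3 1.6
   vertex 4.1 1.4 1.3
  endloop
 endfacet
 facet normal 0.192 0.962 -0.192
  outer loop
   vertex 1.8 4.8 1.5
   vertex 4.4 4.3 1.6
   vertex 1.2 4.8 0.9
  endloop
 endfacet
 facet normal -0.584 0.564 0.584
  outer loop
   vertex 1.8 4.8 1.5
   vertex 1.2 4.8 0.9
   vertex 1.5 1.9 4.0
  endloop
 endfacet
 facet normal 0.270 0.563 0.781
  outer loop
   vertex 2.8 3.4 2.8
   vertex 3.6 0.1 4.9
   vertex 4.4 4.3 1.6
  endloop
 endfacet
 facet normal 0.122 0.554 0.824
  outer loop
   vertex 2.8 3.4 2.8
   vertex 1.5 1.9 4.0
   vertex 3.6 0.1 4.9
  endloop
 endfacet
 facet normal 0.112 0.718 0.687
  outer loop
   vertex 2.8 3.4 2.8
   vertex 4.4 4.3 1.6
   vertex 1.8 4.8 1.5
  endloop
 endfacet
 facet normal -0.061 0.655 0.753
  outer loop
   vertex 2.8 3.4 2.8
   vertex 1.8 4.8 1.5
   vertex 1.5 1.9 4.0
  endloop
 endfacet
 facet normal 0.156 -0.973 -0.169
  outer loop
   vertex 2.6 0.2 3.4
   vertex 2.9 0.3 3.1
   vertex 3.6 0.1 4.9
  endloop
 endfacet
 facet normal -0.688 -0.593 0.419
  outer loop
   vertex 2.6 0.2 3.4
   vertex 3.6 0.1 4.9
   vertex 1.5 1.9 4.0
  endloop
 endfacet
 facet normal -0.843 -0.432 -0.322
  outer loop
   vertex 2.6 0.2 3.4
   vertex 1.5 1.9 4.0
   vertex 1.2 4.8 0.9
  endloop
 endfacet
 facet normal -0.522 -0.524 -0.673
  outer loop
   vertex 2.6 0.2 3.4
   vertex 1.2 4.8 0.9
   vertex 4.1 1.4 1.3
  endloop
 endfacet
 facet normal -0.477 -0.572 -0.667
  outer loop
   vertex 2.6 0.2 3.4
   vertex 4.1 1.4 1.3
   vertex 2.9 0.3 3.1
  endloop
 endfacet
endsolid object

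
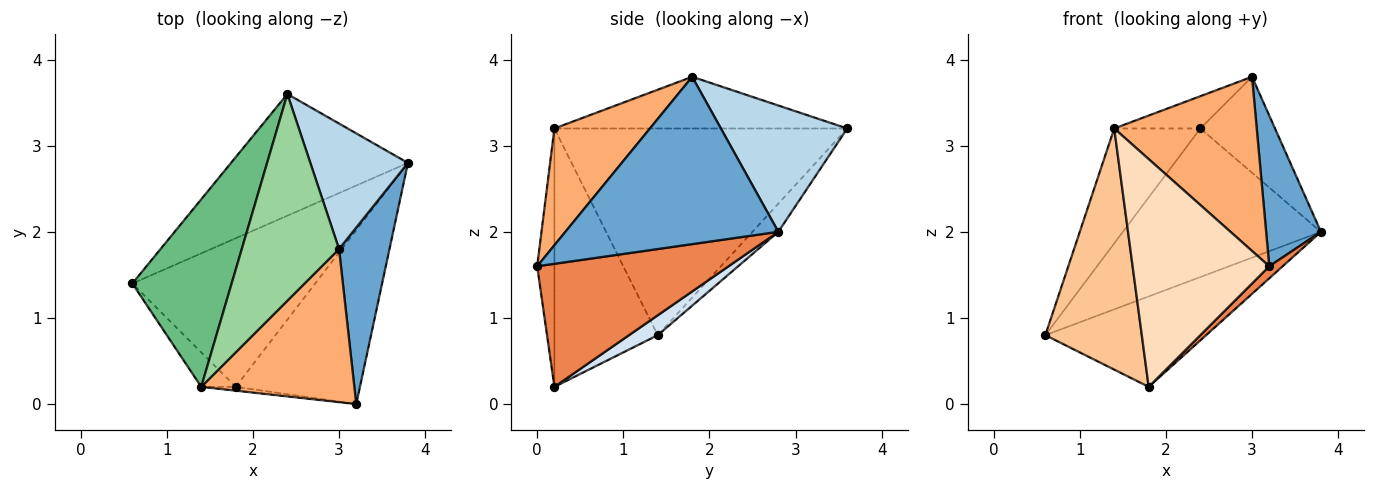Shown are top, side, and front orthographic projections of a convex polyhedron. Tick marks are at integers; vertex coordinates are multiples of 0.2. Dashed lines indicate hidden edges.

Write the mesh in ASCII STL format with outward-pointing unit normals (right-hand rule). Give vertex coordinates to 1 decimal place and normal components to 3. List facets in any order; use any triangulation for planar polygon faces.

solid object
 facet normal 0.930 -0.239 0.280
  outer loop
   vertex 3.0 1.8 3.8
   vertex 3.2 0.0 1.6
   vertex 3.8 2.8 2.0
  endloop
 endfacet
 facet normal -0.100 0.770 -0.630
  outer loop
   vertex 2.4 3.6 3.2
   vertex 3.8 2.8 2.0
   vertex 0.6 1.4 0.8
  endloop
 endfacet
 facet normal 0.717 0.424 0.554
  outer loop
   vertex 2.4 3.6 3.2
   vertex 3.0 1.8 3.8
   vertex 3.8 2.8 2.0
  endloop
 endfacet
 facet normal 0.092 0.518 -0.851
  outer loop
   vertex 1.8 0.2 0.2
   vertex 0.6 1.4 0.8
   vertex 3.8 2.8 2.0
  endloop
 endfacet
 facet normal 0.703 -0.049 -0.710
  outer loop
   vertex 1.8 0.2 0.2
   vertex 3.8 2.8 2.0
   vertex 3.2 0.0 1.6
  endloop
 endfacet
 facet normal 0.450 -0.671 0.590
  outer loop
   vertex 1.4 0.2 3.2
   vertex 3.2 0.0 1.6
   vertex 3.0 1.8 3.8
  endloop
 endfacet
 facet normal -0.728 -0.679 -0.097
  outer loop
   vertex 1.4 0.2 3.2
   vertex 0.6 1.4 0.8
   vertex 1.8 0.2 0.2
  endloop
 endfacet
 facet normal -0.125 -0.992 -0.017
  outer loop
   vertex 1.4 0.2 3.2
   vertex 1.8 0.2 0.2
   vertex 3.2 0.0 1.6
  endloop
 endfacet
 facet normal -0.871 0.256 0.419
  outer loop
   vertex 1.4 0.2 3.2
   vertex 2.4 3.6 3.2
   vertex 0.6 1.4 0.8
  endloop
 endfacet
 facet normal -0.465 0.137 0.875
  outer loop
   vertex 1.4 0.2 3.2
   vertex 3.0 1.8 3.8
   vertex 2.4 3.6 3.2
  endloop
 endfacet
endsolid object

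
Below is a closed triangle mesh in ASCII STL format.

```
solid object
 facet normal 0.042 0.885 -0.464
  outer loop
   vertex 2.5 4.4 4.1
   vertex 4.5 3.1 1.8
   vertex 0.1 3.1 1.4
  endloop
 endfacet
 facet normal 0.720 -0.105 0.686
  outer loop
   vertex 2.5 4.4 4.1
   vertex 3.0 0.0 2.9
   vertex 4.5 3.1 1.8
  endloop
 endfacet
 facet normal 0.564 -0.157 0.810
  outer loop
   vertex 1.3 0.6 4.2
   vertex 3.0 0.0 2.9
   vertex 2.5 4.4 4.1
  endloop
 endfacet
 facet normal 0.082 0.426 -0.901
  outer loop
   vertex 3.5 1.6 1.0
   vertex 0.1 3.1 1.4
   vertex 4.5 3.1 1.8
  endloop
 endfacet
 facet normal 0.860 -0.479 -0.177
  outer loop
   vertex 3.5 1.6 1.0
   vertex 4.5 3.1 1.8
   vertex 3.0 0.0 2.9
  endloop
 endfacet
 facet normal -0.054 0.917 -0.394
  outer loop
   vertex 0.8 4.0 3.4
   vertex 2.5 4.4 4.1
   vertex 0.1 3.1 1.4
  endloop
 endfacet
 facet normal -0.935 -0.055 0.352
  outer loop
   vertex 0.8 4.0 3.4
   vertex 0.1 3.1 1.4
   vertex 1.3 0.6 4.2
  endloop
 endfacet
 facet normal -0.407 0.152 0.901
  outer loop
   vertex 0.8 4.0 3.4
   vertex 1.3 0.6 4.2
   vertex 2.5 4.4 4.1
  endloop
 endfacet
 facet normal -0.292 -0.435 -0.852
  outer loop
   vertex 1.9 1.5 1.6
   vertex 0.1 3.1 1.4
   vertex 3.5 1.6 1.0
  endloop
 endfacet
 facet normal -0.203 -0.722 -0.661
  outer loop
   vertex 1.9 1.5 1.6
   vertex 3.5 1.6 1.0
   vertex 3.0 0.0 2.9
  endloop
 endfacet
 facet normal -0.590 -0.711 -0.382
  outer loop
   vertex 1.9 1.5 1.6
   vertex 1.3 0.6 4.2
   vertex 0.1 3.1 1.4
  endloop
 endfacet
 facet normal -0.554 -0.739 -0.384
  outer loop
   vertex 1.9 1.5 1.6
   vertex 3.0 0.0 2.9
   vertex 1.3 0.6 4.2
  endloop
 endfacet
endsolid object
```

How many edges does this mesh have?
18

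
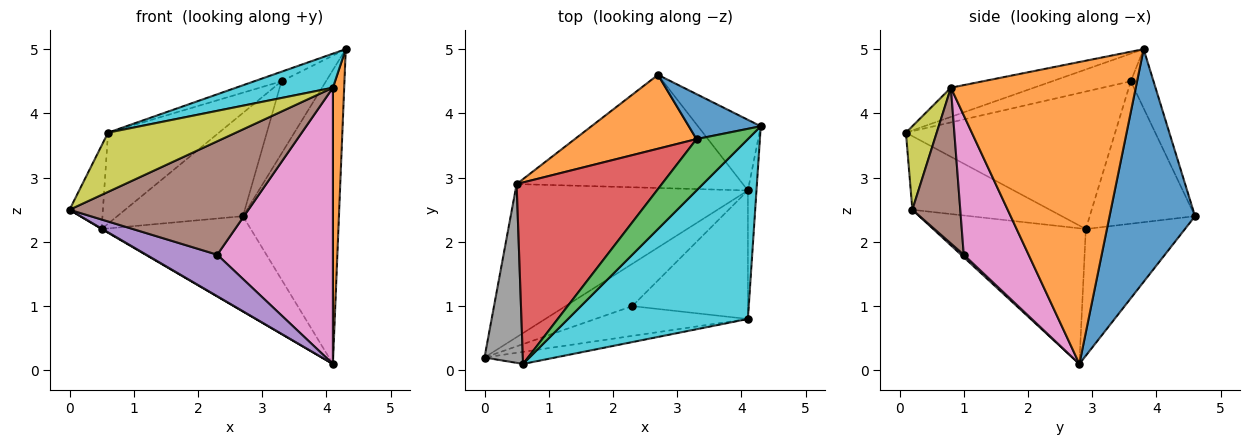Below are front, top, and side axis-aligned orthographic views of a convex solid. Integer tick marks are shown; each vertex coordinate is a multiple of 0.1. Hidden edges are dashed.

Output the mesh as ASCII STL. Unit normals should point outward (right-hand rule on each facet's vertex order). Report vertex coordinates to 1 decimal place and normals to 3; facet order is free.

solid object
 facet normal 0.655 0.735 -0.177
  outer loop
   vertex 4.1 2.8 0.1
   vertex 2.7 4.6 2.4
   vertex 4.3 3.8 5.0
  endloop
 endfacet
 facet normal 0.998 -0.061 -0.028
  outer loop
   vertex 4.1 0.8 4.4
   vertex 4.1 2.8 0.1
   vertex 4.3 3.8 5.0
  endloop
 endfacet
 facet normal -0.504 -0.003 -0.864
  outer loop
   vertex 0.5 2.9 2.2
   vertex 4.1 2.8 0.1
   vertex 0.0 0.2 2.5
  endloop
 endfacet
 facet normal -0.394 0.592 -0.703
  outer loop
   vertex 0.5 2.9 2.2
   vertex 2.7 4.6 2.4
   vertex 4.1 2.8 0.1
  endloop
 endfacet
 facet normal 0.026 -0.700 -0.713
  outer loop
   vertex 2.3 1.0 1.8
   vertex 0.0 0.2 2.5
   vertex 4.1 2.8 0.1
  endloop
 endfacet
 facet normal 0.251 -0.936 -0.246
  outer loop
   vertex 2.3 1.0 1.8
   vertex 4.1 0.8 4.4
   vertex 0.0 0.2 2.5
  endloop
 endfacet
 facet normal 0.453 -0.808 -0.376
  outer loop
   vertex 2.3 1.0 1.8
   vertex 4.1 2.8 0.1
   vertex 4.1 0.8 4.4
  endloop
 endfacet
 facet normal -0.867 0.211 0.451
  outer loop
   vertex 0.6 0.1 3.7
   vertex 0.5 2.9 2.2
   vertex 0.0 0.2 2.5
  endloop
 endfacet
 facet normal 0.230 -0.954 -0.194
  outer loop
   vertex 0.6 0.1 3.7
   vertex 0.0 0.2 2.5
   vertex 4.1 0.8 4.4
  endloop
 endfacet
 facet normal -0.157 -0.184 0.970
  outer loop
   vertex 0.6 0.1 3.7
   vertex 4.1 0.8 4.4
   vertex 4.3 3.8 5.0
  endloop
 endfacet
 facet normal -0.398 0.779 0.485
  outer loop
   vertex 3.3 3.6 4.5
   vertex 4.3 3.8 5.0
   vertex 2.7 4.6 2.4
  endloop
 endfacet
 facet normal -0.563 0.672 0.481
  outer loop
   vertex 3.3 3.6 4.5
   vertex 2.7 4.6 2.4
   vertex 0.5 2.9 2.2
  endloop
 endfacet
 facet normal -0.467 0.162 0.869
  outer loop
   vertex 3.3 3.6 4.5
   vertex 0.6 0.1 3.7
   vertex 4.3 3.8 5.0
  endloop
 endfacet
 facet normal -0.646 0.342 0.682
  outer loop
   vertex 3.3 3.6 4.5
   vertex 0.5 2.9 2.2
   vertex 0.6 0.1 3.7
  endloop
 endfacet
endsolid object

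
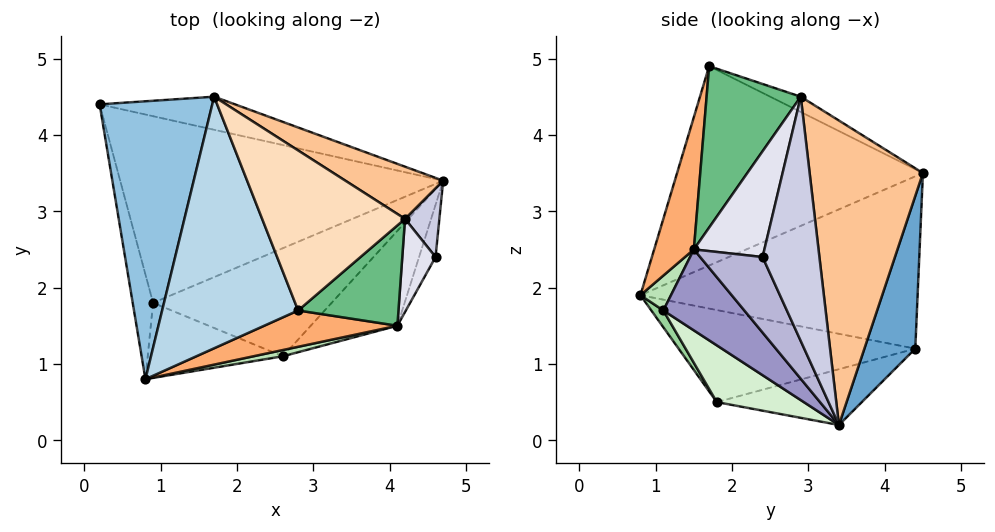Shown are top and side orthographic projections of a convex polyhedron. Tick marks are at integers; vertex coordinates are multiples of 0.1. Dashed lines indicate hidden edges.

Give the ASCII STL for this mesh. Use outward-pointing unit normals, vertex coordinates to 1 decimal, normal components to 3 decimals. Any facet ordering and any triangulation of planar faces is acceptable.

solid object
 facet normal 0.180 0.971 -0.160
  outer loop
   vertex 1.7 4.5 3.5
   vertex 4.7 3.4 0.2
   vertex 0.2 4.4 1.2
  endloop
 endfacet
 facet normal -0.836 -0.033 0.547
  outer loop
   vertex 1.7 4.5 3.5
   vertex 0.2 4.4 1.2
   vertex 0.8 0.8 1.9
  endloop
 endfacet
 facet normal -0.825 -0.043 0.563
  outer loop
   vertex 1.7 4.5 3.5
   vertex 0.8 0.8 1.9
   vertex 2.8 1.7 4.9
  endloop
 endfacet
 facet normal -0.166 0.214 -0.962
  outer loop
   vertex 0.9 1.8 0.5
   vertex 0.2 4.4 1.2
   vertex 4.7 3.4 0.2
  endloop
 endfacet
 facet normal -0.957 -0.201 -0.212
  outer loop
   vertex 0.9 1.8 0.5
   vertex 0.8 0.8 1.9
   vertex 0.2 4.4 1.2
  endloop
 endfacet
 facet normal 0.174 -0.969 0.175
  outer loop
   vertex 4.1 1.5 2.5
   vertex 2.8 1.7 4.9
   vertex 0.8 0.8 1.9
  endloop
 endfacet
 facet normal 0.487 0.859 0.157
  outer loop
   vertex 4.2 2.9 4.5
   vertex 4.7 3.4 0.2
   vertex 1.7 4.5 3.5
  endloop
 endfacet
 facet normal -0.097 0.414 0.905
  outer loop
   vertex 4.2 2.9 4.5
   vertex 1.7 4.5 3.5
   vertex 2.8 1.7 4.9
  endloop
 endfacet
 facet normal 0.658 -0.632 0.409
  outer loop
   vertex 4.2 2.9 4.5
   vertex 2.8 1.7 4.9
   vertex 4.1 1.5 2.5
  endloop
 endfacet
 facet normal 0.072 -0.814 -0.576
  outer loop
   vertex 2.6 1.1 1.7
   vertex 0.8 0.8 1.9
   vertex 0.9 1.8 0.5
  endloop
 endfacet
 facet normal 0.179 -0.972 0.151
  outer loop
   vertex 2.6 1.1 1.7
   vertex 4.1 1.5 2.5
   vertex 0.8 0.8 1.9
  endloop
 endfacet
 facet normal 0.225 -0.668 -0.709
  outer loop
   vertex 2.6 1.1 1.7
   vertex 0.9 1.8 0.5
   vertex 4.7 3.4 0.2
  endloop
 endfacet
 facet normal 0.459 -0.740 -0.491
  outer loop
   vertex 2.6 1.1 1.7
   vertex 4.7 3.4 0.2
   vertex 4.1 1.5 2.5
  endloop
 endfacet
 facet normal 0.850 -0.493 -0.185
  outer loop
   vertex 4.6 2.4 2.4
   vertex 4.1 1.5 2.5
   vertex 4.7 3.4 0.2
  endloop
 endfacet
 facet normal 0.970 0.203 0.136
  outer loop
   vertex 4.6 2.4 2.4
   vertex 4.7 3.4 0.2
   vertex 4.2 2.9 4.5
  endloop
 endfacet
 facet normal 0.854 -0.445 0.269
  outer loop
   vertex 4.6 2.4 2.4
   vertex 4.2 2.9 4.5
   vertex 4.1 1.5 2.5
  endloop
 endfacet
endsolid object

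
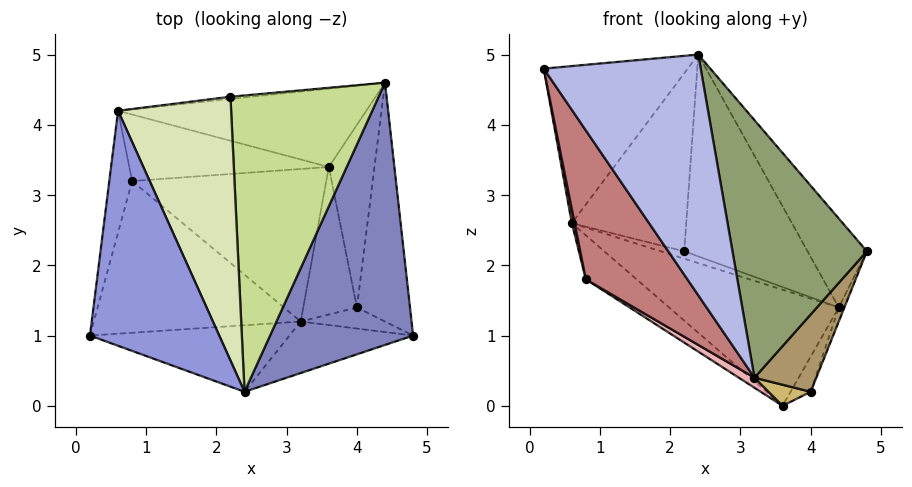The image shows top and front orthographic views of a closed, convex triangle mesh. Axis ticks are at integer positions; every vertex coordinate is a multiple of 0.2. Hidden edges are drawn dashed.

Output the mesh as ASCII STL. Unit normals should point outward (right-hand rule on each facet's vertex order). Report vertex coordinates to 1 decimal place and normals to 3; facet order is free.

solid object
 facet normal -0.255 0.801 -0.541
  outer loop
   vertex 0.6 4.2 2.6
   vertex 4.4 4.6 1.4
   vertex 3.6 3.4 0.0
  endloop
 endfacet
 facet normal 0.706 0.227 0.670
  outer loop
   vertex 2.4 0.2 5.0
   vertex 4.8 1.0 2.2
   vertex 4.4 4.6 1.4
  endloop
 endfacet
 facet normal 0.126 0.551 0.825
  outer loop
   vertex 2.4 0.2 5.0
   vertex 0.6 4.2 2.6
   vertex 0.2 1.0 4.8
  endloop
 endfacet
 facet normal -0.310 -0.916 -0.253
  outer loop
   vertex 3.2 1.2 0.4
   vertex 2.4 0.2 5.0
   vertex 0.2 1.0 4.8
  endloop
 endfacet
 facet normal 0.098 -0.976 -0.195
  outer loop
   vertex 3.2 1.2 0.4
   vertex 4.8 1.0 2.2
   vertex 2.4 0.2 5.0
  endloop
 endfacet
 facet normal -0.188 0.941 -0.282
  outer loop
   vertex 2.2 4.4 2.2
   vertex 4.4 4.6 1.4
   vertex 0.6 4.2 2.6
  endloop
 endfacet
 facet normal 0.242 0.546 0.802
  outer loop
   vertex 2.2 4.4 2.2
   vertex 2.4 0.2 5.0
   vertex 4.4 4.6 1.4
  endloop
 endfacet
 facet normal 0.136 0.554 0.821
  outer loop
   vertex 2.2 4.4 2.2
   vertex 0.6 4.2 2.6
   vertex 2.4 0.2 5.0
  endloop
 endfacet
 facet normal 0.173 -0.950 -0.259
  outer loop
   vertex 4.0 1.4 0.2
   vertex 4.8 1.0 2.2
   vertex 3.2 1.2 0.4
  endloop
 endfacet
 facet normal -0.208 -0.138 -0.968
  outer loop
   vertex 4.0 1.4 0.2
   vertex 3.2 1.2 0.4
   vertex 3.6 3.4 0.0
  endloop
 endfacet
 facet normal 0.930 0.022 -0.368
  outer loop
   vertex 4.0 1.4 0.2
   vertex 4.4 4.6 1.4
   vertex 4.8 1.0 2.2
  endloop
 endfacet
 facet normal 0.820 0.108 -0.561
  outer loop
   vertex 4.0 1.4 0.2
   vertex 3.6 3.4 0.0
   vertex 4.4 4.6 1.4
  endloop
 endfacet
 facet normal -0.977 -0.025 -0.213
  outer loop
   vertex 0.8 3.2 1.8
   vertex 0.2 1.0 4.8
   vertex 0.6 4.2 2.6
  endloop
 endfacet
 facet normal -0.707 -0.495 -0.505
  outer loop
   vertex 0.8 3.2 1.8
   vertex 3.2 1.2 0.4
   vertex 0.2 1.0 4.8
  endloop
 endfacet
 facet normal -0.499 0.478 -0.723
  outer loop
   vertex 0.8 3.2 1.8
   vertex 0.6 4.2 2.6
   vertex 3.6 3.4 0.0
  endloop
 endfacet
 facet normal -0.537 -0.055 -0.842
  outer loop
   vertex 0.8 3.2 1.8
   vertex 3.6 3.4 0.0
   vertex 3.2 1.2 0.4
  endloop
 endfacet
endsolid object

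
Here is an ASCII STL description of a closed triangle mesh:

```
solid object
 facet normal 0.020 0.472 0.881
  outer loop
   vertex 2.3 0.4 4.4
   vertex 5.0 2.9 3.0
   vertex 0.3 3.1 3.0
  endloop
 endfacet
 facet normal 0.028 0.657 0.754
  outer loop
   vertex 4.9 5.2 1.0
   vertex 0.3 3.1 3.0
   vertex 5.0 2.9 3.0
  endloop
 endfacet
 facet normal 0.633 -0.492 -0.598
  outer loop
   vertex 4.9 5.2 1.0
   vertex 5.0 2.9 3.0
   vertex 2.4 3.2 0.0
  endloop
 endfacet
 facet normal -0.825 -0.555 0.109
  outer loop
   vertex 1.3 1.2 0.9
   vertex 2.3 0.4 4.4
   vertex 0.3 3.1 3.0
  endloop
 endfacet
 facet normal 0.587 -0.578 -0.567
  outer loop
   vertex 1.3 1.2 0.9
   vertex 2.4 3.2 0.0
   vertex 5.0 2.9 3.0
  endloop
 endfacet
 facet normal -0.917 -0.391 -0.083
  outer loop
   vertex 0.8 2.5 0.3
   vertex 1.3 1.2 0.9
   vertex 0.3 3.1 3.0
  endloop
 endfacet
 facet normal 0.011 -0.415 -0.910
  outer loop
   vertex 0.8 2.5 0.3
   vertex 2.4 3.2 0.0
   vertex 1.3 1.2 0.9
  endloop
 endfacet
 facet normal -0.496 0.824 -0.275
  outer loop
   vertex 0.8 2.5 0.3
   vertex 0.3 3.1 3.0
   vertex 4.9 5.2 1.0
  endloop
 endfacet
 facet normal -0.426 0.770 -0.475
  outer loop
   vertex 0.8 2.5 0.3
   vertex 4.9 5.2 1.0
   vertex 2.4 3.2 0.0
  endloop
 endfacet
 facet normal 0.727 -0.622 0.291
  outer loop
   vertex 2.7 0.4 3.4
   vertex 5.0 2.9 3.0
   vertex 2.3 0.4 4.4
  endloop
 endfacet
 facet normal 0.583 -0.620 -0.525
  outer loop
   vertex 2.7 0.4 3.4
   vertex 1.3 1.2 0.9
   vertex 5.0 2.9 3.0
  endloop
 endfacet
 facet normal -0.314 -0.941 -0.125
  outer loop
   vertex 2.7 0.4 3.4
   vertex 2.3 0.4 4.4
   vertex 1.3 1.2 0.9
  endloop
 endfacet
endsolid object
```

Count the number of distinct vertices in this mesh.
8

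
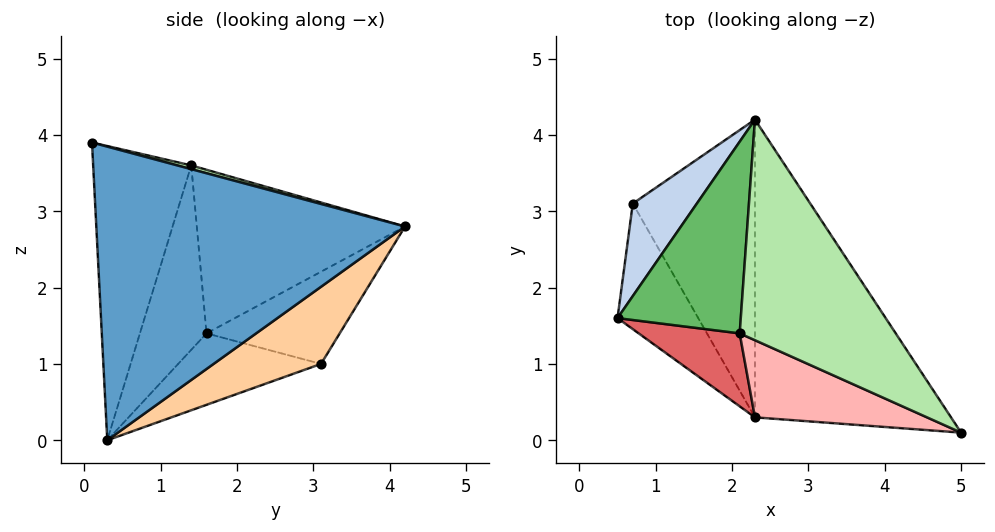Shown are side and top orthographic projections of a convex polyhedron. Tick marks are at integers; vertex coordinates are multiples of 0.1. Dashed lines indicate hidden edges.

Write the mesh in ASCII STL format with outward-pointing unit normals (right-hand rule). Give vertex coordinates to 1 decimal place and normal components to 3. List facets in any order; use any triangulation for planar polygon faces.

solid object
 facet normal 0.773 0.370 -0.516
  outer loop
   vertex 2.3 0.3 0.0
   vertex 2.3 4.2 2.8
   vertex 5.0 0.1 3.9
  endloop
 endfacet
 facet normal -0.795 0.253 0.552
  outer loop
   vertex 0.7 3.1 1.0
   vertex 0.5 1.6 1.4
   vertex 2.3 4.2 2.8
  endloop
 endfacet
 facet normal -0.659 -0.111 -0.744
  outer loop
   vertex 0.7 3.1 1.0
   vertex 2.3 0.3 0.0
   vertex 0.5 1.6 1.4
  endloop
 endfacet
 facet normal 0.456 0.519 -0.723
  outer loop
   vertex 0.7 3.1 1.0
   vertex 2.3 4.2 2.8
   vertex 2.3 0.3 0.0
  endloop
 endfacet
 facet normal -0.779 0.223 0.587
  outer loop
   vertex 2.1 1.4 3.6
   vertex 2.3 4.2 2.8
   vertex 0.5 1.6 1.4
  endloop
 endfacet
 facet normal 0.023 0.273 0.962
  outer loop
   vertex 2.1 1.4 3.6
   vertex 5.0 0.1 3.9
   vertex 2.3 4.2 2.8
  endloop
 endfacet
 facet normal -0.439 -0.866 0.240
  outer loop
   vertex 2.1 1.4 3.6
   vertex 0.5 1.6 1.4
   vertex 2.3 0.3 0.0
  endloop
 endfacet
 facet normal -0.418 -0.875 0.244
  outer loop
   vertex 2.1 1.4 3.6
   vertex 2.3 0.3 0.0
   vertex 5.0 0.1 3.9
  endloop
 endfacet
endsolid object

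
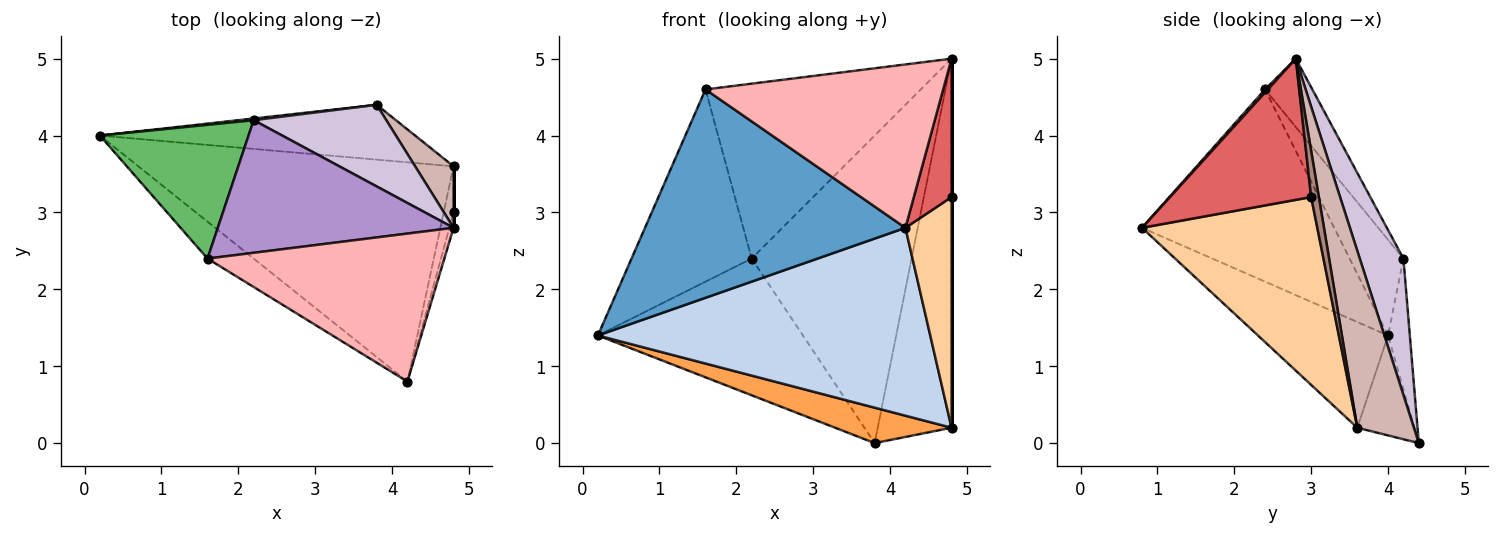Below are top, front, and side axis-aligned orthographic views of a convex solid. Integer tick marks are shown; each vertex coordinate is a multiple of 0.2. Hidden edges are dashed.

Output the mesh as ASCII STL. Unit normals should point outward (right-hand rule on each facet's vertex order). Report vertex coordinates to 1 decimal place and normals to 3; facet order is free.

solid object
 facet normal -0.588 -0.797 -0.141
  outer loop
   vertex 1.6 2.4 4.6
   vertex 0.2 4.0 1.4
   vertex 4.2 0.8 2.8
  endloop
 endfacet
 facet normal -0.247 -0.630 -0.736
  outer loop
   vertex 4.8 3.6 0.2
   vertex 4.2 0.8 2.8
   vertex 0.2 4.0 1.4
  endloop
 endfacet
 facet normal -0.257 -0.525 -0.812
  outer loop
   vertex 4.8 3.6 0.2
   vertex 0.2 4.0 1.4
   vertex 3.8 4.4 0.0
  endloop
 endfacet
 facet normal 0.966 -0.254 -0.051
  outer loop
   vertex 4.8 3.6 0.2
   vertex 4.8 3.0 3.2
   vertex 4.2 0.8 2.8
  endloop
 endfacet
 facet normal -0.345 0.770 0.536
  outer loop
   vertex 2.2 4.2 2.4
   vertex 0.2 4.0 1.4
   vertex 1.6 2.4 4.6
  endloop
 endfacet
 facet normal -0.106 0.994 0.012
  outer loop
   vertex 2.2 4.2 2.4
   vertex 3.8 4.4 0.0
   vertex 0.2 4.0 1.4
  endloop
 endfacet
 facet normal 0.966 -0.258 -0.029
  outer loop
   vertex 4.8 2.8 5.0
   vertex 4.2 0.8 2.8
   vertex 4.8 3.0 3.2
  endloop
 endfacet
 facet normal 0.009 -0.741 0.671
  outer loop
   vertex 4.8 2.8 5.0
   vertex 1.6 2.4 4.6
   vertex 4.2 0.8 2.8
  endloop
 endfacet
 facet normal -0.173 0.785 0.595
  outer loop
   vertex 4.8 2.8 5.0
   vertex 2.2 4.2 2.4
   vertex 1.6 2.4 4.6
  endloop
 endfacet
 facet normal 0.255 0.935 0.248
  outer loop
   vertex 4.8 2.8 5.0
   vertex 3.8 4.4 0.0
   vertex 2.2 4.2 2.4
  endloop
 endfacet
 facet normal 1.000 0.000 0.000
  outer loop
   vertex 4.8 2.8 5.0
   vertex 4.8 3.0 3.2
   vertex 4.8 3.6 0.2
  endloop
 endfacet
 facet normal 0.603 0.787 0.131
  outer loop
   vertex 4.8 2.8 5.0
   vertex 4.8 3.6 0.2
   vertex 3.8 4.4 0.0
  endloop
 endfacet
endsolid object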